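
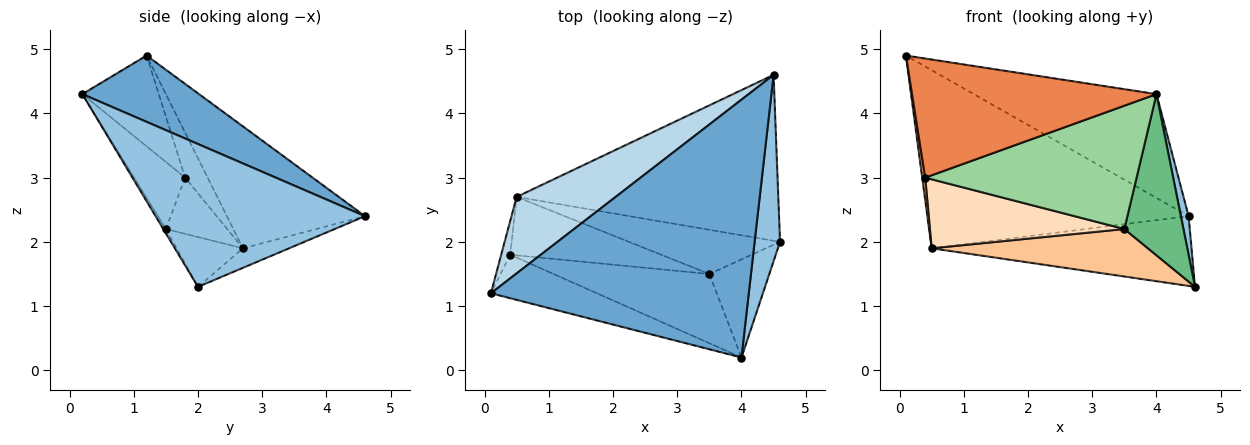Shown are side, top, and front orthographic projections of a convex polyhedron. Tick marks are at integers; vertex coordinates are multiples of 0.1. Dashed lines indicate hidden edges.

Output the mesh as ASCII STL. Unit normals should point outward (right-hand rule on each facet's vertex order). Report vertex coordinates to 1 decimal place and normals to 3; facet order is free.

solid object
 facet normal 0.232 0.363 0.902
  outer loop
   vertex 4.0 0.2 4.3
   vertex 4.5 4.6 2.4
   vertex 0.1 1.2 4.9
  endloop
 endfacet
 facet normal 0.984 -0.036 0.175
  outer loop
   vertex 4.0 0.2 4.3
   vertex 4.6 2.0 1.3
   vertex 4.5 4.6 2.4
  endloop
 endfacet
 facet normal -0.437 0.826 0.355
  outer loop
   vertex 0.5 2.7 1.9
   vertex 0.1 1.2 4.9
   vertex 4.5 4.6 2.4
  endloop
 endfacet
 facet normal -0.069 0.386 -0.920
  outer loop
   vertex 0.5 2.7 1.9
   vertex 4.5 4.6 2.4
   vertex 4.6 2.0 1.3
  endloop
 endfacet
 facet normal -0.282 -0.901 -0.329
  outer loop
   vertex 0.4 1.8 3.0
   vertex 4.0 0.2 4.3
   vertex 0.1 1.2 4.9
  endloop
 endfacet
 facet normal -0.972 -0.130 -0.194
  outer loop
   vertex 0.4 1.8 3.0
   vertex 0.1 1.2 4.9
   vertex 0.5 2.7 1.9
  endloop
 endfacet
 facet normal -0.219 -0.714 -0.665
  outer loop
   vertex 3.5 1.5 2.2
   vertex 0.5 2.7 1.9
   vertex 4.6 2.0 1.3
  endloop
 endfacet
 facet normal -0.234 -0.742 -0.628
  outer loop
   vertex 3.5 1.5 2.2
   vertex 0.4 1.8 3.0
   vertex 0.5 2.7 1.9
  endloop
 endfacet
 facet normal -0.037 -0.854 -0.520
  outer loop
   vertex 3.5 1.5 2.2
   vertex 4.6 2.0 1.3
   vertex 4.0 0.2 4.3
  endloop
 endfacet
 facet normal -0.206 -0.853 -0.479
  outer loop
   vertex 3.5 1.5 2.2
   vertex 4.0 0.2 4.3
   vertex 0.4 1.8 3.0
  endloop
 endfacet
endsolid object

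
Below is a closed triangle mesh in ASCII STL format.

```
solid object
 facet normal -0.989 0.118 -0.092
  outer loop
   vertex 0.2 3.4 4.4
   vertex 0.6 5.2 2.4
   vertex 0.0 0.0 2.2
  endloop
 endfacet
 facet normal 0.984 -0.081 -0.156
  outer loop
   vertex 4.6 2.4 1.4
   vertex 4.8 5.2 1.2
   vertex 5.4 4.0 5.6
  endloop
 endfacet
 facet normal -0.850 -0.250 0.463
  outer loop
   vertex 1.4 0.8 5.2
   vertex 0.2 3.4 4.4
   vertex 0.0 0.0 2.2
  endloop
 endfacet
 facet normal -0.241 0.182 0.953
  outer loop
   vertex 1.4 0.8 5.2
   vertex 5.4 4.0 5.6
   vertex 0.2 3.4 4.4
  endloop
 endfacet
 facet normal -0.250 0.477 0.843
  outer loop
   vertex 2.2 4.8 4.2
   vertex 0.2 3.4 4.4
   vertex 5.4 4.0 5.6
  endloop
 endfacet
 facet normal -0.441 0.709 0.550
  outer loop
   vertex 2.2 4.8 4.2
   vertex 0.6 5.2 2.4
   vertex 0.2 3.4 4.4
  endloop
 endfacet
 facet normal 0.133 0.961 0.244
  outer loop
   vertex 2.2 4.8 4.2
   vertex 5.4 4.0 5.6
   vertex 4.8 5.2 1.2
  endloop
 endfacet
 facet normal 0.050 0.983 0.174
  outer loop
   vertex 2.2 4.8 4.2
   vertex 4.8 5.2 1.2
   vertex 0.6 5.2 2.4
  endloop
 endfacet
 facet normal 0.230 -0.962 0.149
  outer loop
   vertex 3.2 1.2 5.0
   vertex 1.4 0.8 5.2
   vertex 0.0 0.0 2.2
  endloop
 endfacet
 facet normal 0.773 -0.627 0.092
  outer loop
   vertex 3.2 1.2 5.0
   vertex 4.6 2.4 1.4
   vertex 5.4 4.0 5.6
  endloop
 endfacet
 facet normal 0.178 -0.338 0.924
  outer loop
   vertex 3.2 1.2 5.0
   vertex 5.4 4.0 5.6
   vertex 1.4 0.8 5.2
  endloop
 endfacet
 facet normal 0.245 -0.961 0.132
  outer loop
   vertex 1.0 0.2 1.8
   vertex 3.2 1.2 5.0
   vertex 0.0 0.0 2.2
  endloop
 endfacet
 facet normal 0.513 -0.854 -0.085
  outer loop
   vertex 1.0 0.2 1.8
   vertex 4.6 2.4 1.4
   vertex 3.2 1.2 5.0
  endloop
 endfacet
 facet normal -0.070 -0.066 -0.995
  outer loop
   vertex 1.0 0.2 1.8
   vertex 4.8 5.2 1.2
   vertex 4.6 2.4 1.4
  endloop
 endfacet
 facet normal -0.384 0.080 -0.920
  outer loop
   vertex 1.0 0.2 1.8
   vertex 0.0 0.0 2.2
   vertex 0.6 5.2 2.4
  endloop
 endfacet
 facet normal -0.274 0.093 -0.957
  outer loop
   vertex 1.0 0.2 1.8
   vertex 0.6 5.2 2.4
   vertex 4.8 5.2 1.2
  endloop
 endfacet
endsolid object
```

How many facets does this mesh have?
16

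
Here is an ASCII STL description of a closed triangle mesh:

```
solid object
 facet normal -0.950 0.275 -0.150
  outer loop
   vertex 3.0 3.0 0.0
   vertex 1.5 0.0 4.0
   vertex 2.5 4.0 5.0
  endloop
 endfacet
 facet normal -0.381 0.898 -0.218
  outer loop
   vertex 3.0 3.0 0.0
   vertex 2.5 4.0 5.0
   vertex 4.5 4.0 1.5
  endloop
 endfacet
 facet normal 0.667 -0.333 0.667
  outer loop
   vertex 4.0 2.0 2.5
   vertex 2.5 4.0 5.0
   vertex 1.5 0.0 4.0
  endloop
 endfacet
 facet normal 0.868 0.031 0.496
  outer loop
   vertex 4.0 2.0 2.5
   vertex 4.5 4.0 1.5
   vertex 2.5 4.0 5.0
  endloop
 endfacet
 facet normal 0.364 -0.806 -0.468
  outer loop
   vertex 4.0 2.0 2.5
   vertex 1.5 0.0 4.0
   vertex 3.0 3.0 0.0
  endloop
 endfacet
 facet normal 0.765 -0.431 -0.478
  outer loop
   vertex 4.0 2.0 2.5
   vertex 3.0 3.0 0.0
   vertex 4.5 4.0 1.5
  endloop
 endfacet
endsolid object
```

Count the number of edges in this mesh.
9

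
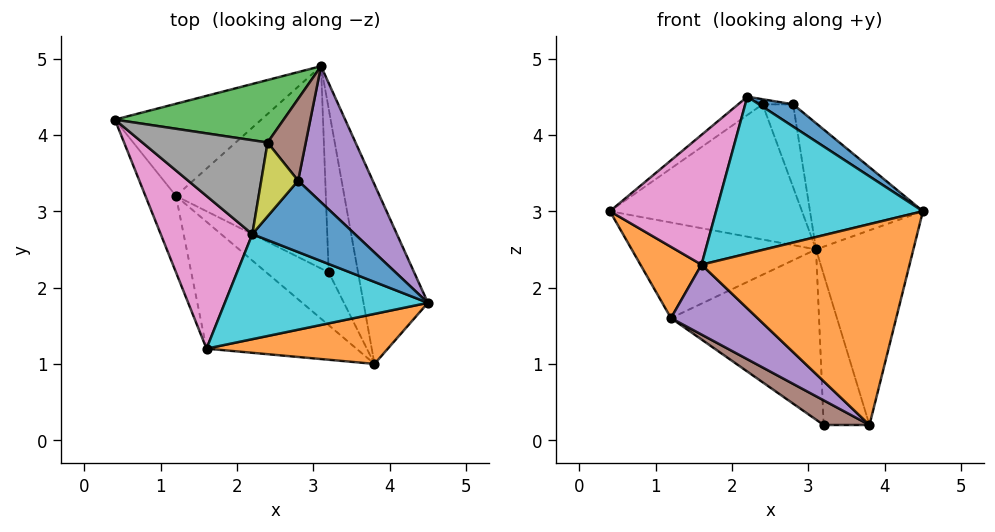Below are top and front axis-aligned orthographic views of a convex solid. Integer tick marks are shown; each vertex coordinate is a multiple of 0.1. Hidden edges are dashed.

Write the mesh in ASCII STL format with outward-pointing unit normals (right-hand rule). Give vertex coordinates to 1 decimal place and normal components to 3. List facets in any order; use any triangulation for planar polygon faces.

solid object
 facet normal 0.882 0.347 -0.320
  outer loop
   vertex 3.8 1.0 0.2
   vertex 3.1 4.9 2.5
   vertex 4.5 1.8 3.0
  endloop
 endfacet
 facet normal 0.141 -0.961 0.239
  outer loop
   vertex 1.6 1.2 2.3
   vertex 3.8 1.0 0.2
   vertex 4.5 1.8 3.0
  endloop
 endfacet
 facet normal -0.156 0.897 0.415
  outer loop
   vertex 2.4 3.9 4.4
   vertex 3.1 4.9 2.5
   vertex 0.4 4.2 3.0
  endloop
 endfacet
 facet normal 0.804 0.402 -0.437
  outer loop
   vertex 3.2 2.2 0.2
   vertex 3.1 4.9 2.5
   vertex 3.8 1.0 0.2
  endloop
 endfacet
 facet normal 0.779 0.426 0.459
  outer loop
   vertex 2.8 3.4 4.4
   vertex 4.5 1.8 3.0
   vertex 3.1 4.9 2.5
  endloop
 endfacet
 facet normal 0.665 0.532 0.525
  outer loop
   vertex 2.8 3.4 4.4
   vertex 3.1 4.9 2.5
   vertex 2.4 3.9 4.4
  endloop
 endfacet
 facet normal -0.761 -0.420 0.494
  outer loop
   vertex 2.2 2.7 4.5
   vertex 0.4 4.2 3.0
   vertex 1.6 1.2 2.3
  endloop
 endfacet
 facet normal -0.550 0.160 0.820
  outer loop
   vertex 2.2 2.7 4.5
   vertex 2.4 3.9 4.4
   vertex 0.4 4.2 3.0
  endloop
 endfacet
 facet normal 0.086 0.069 0.994
  outer loop
   vertex 2.2 2.7 4.5
   vertex 2.8 3.4 4.4
   vertex 2.4 3.9 4.4
  endloop
 endfacet
 facet normal 0.038 -0.830 0.556
  outer loop
   vertex 2.2 2.7 4.5
   vertex 1.6 1.2 2.3
   vertex 4.5 1.8 3.0
  endloop
 endfacet
 facet normal 0.452 -0.265 0.852
  outer loop
   vertex 2.2 2.7 4.5
   vertex 4.5 1.8 3.0
   vertex 2.8 3.4 4.4
  endloop
 endfacet
 facet normal -0.905 -0.290 -0.310
  outer loop
   vertex 1.2 3.2 1.6
   vertex 1.6 1.2 2.3
   vertex 0.4 4.2 3.0
  endloop
 endfacet
 facet normal -0.301 0.686 -0.662
  outer loop
   vertex 1.2 3.2 1.6
   vertex 0.4 4.2 3.0
   vertex 3.1 4.9 2.5
  endloop
 endfacet
 facet normal -0.209 0.630 -0.748
  outer loop
   vertex 1.2 3.2 1.6
   vertex 3.1 4.9 2.5
   vertex 3.2 2.2 0.2
  endloop
 endfacet
 facet normal -0.661 -0.362 -0.658
  outer loop
   vertex 1.2 3.2 1.6
   vertex 3.8 1.0 0.2
   vertex 1.6 1.2 2.3
  endloop
 endfacet
 facet normal -0.646 -0.323 -0.692
  outer loop
   vertex 1.2 3.2 1.6
   vertex 3.2 2.2 0.2
   vertex 3.8 1.0 0.2
  endloop
 endfacet
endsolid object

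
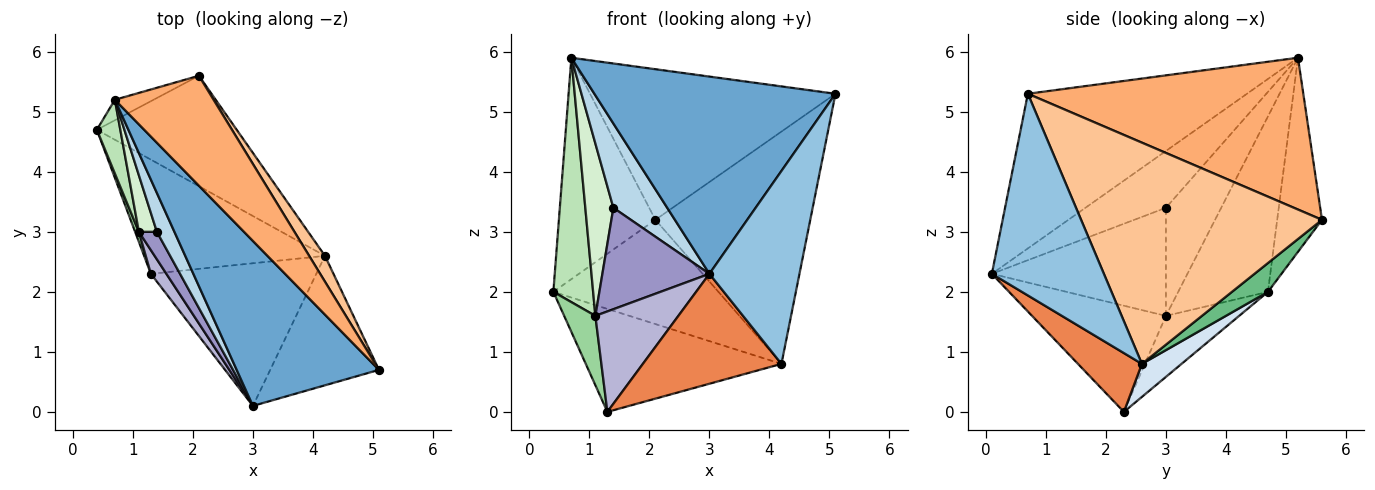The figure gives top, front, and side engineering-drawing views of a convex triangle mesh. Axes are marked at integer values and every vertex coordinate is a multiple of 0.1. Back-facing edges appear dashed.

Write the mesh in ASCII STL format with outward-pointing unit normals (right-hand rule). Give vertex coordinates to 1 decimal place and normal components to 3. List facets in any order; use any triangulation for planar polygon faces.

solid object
 facet normal -0.572 -0.629 0.526
  outer loop
   vertex 0.7 5.2 5.9
   vertex 3.0 0.1 2.3
   vertex 5.1 0.7 5.3
  endloop
 endfacet
 facet normal 0.719 -0.577 -0.388
  outer loop
   vertex 4.2 2.6 0.8
   vertex 5.1 0.7 5.3
   vertex 3.0 0.1 2.3
  endloop
 endfacet
 facet normal -0.805 -0.538 0.248
  outer loop
   vertex 1.4 3.0 3.4
   vertex 3.0 0.1 2.3
   vertex 0.7 5.2 5.9
  endloop
 endfacet
 facet normal 0.134 0.664 -0.736
  outer loop
   vertex 1.3 2.3 0.0
   vertex 0.4 4.7 2.0
   vertex 4.2 2.6 0.8
  endloop
 endfacet
 facet normal 0.271 -0.588 -0.762
  outer loop
   vertex 1.3 2.3 0.0
   vertex 4.2 2.6 0.8
   vertex 3.0 0.1 2.3
  endloop
 endfacet
 facet normal 0.672 0.598 0.437
  outer loop
   vertex 2.1 5.6 3.2
   vertex 0.7 5.2 5.9
   vertex 5.1 0.7 5.3
  endloop
 endfacet
 facet normal 0.840 0.540 0.060
  outer loop
   vertex 2.1 5.6 3.2
   vertex 5.1 0.7 5.3
   vertex 4.2 2.6 0.8
  endloop
 endfacet
 facet normal -0.420 0.904 -0.084
  outer loop
   vertex 2.1 5.6 3.2
   vertex 0.4 4.7 2.0
   vertex 0.7 5.2 5.9
  endloop
 endfacet
 facet normal 0.148 0.679 -0.719
  outer loop
   vertex 2.1 5.6 3.2
   vertex 4.2 2.6 0.8
   vertex 0.4 4.7 2.0
  endloop
 endfacet
 facet normal -0.918 -0.391 0.056
  outer loop
   vertex 1.1 3.0 1.6
   vertex 0.4 4.7 2.0
   vertex 1.3 2.3 0.0
  endloop
 endfacet
 facet normal -0.907 -0.402 0.121
  outer loop
   vertex 1.1 3.0 1.6
   vertex 0.7 5.2 5.9
   vertex 0.4 4.7 2.0
  endloop
 endfacet
 facet normal -0.882 -0.448 0.147
  outer loop
   vertex 1.1 3.0 1.6
   vertex 1.4 3.0 3.4
   vertex 0.7 5.2 5.9
  endloop
 endfacet
 facet normal -0.843 -0.519 0.141
  outer loop
   vertex 1.1 3.0 1.6
   vertex 3.0 0.1 2.3
   vertex 1.4 3.0 3.4
  endloop
 endfacet
 facet normal -0.843 -0.523 0.123
  outer loop
   vertex 1.1 3.0 1.6
   vertex 1.3 2.3 0.0
   vertex 3.0 0.1 2.3
  endloop
 endfacet
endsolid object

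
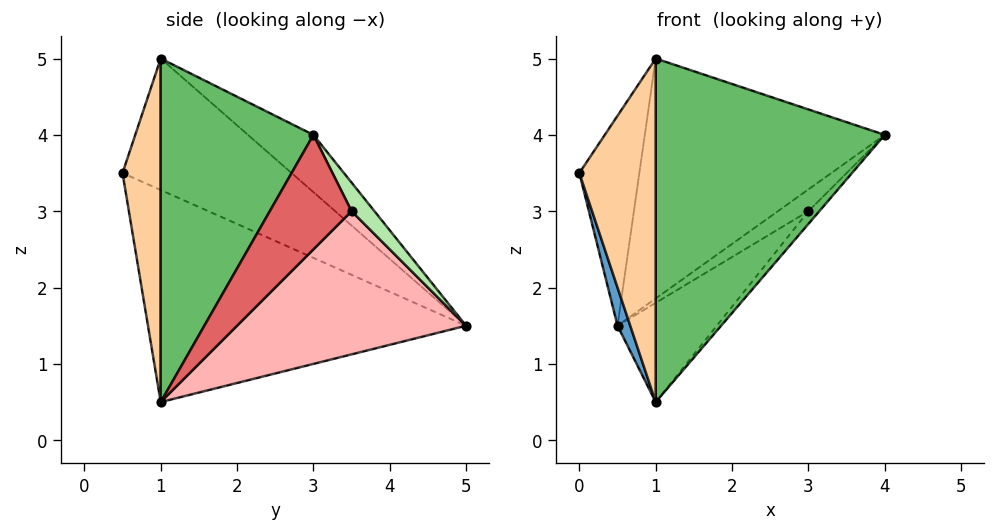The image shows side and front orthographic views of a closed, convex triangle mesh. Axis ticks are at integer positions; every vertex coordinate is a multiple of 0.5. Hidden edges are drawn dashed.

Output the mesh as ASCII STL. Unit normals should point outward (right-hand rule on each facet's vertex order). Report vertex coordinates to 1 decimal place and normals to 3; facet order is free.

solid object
 facet normal -0.946 -0.038 -0.322
  outer loop
   vertex 1.0 1.0 0.5
   vertex 0.0 0.5 3.5
   vertex 0.5 5.0 1.5
  endloop
 endfacet
 facet normal -0.837 0.297 0.459
  outer loop
   vertex 1.0 1.0 5.0
   vertex 0.5 5.0 1.5
   vertex 0.0 0.5 3.5
  endloop
 endfacet
 facet normal -0.173 0.636 0.752
  outer loop
   vertex 1.0 1.0 5.0
   vertex 4.0 3.0 4.0
   vertex 0.5 5.0 1.5
  endloop
 endfacet
 facet normal 0.447 -0.894 0.000
  outer loop
   vertex 1.0 1.0 5.0
   vertex 0.0 0.5 3.5
   vertex 1.0 1.0 0.5
  endloop
 endfacet
 facet normal 0.555 -0.832 0.000
  outer loop
   vertex 1.0 1.0 5.0
   vertex 1.0 1.0 0.5
   vertex 4.0 3.0 4.0
  endloop
 endfacet
 facet normal 0.588 0.784 -0.196
  outer loop
   vertex 3.0 3.5 3.0
   vertex 0.5 5.0 1.5
   vertex 4.0 3.0 4.0
  endloop
 endfacet
 facet normal 0.728 0.097 -0.679
  outer loop
   vertex 3.0 3.5 3.0
   vertex 4.0 3.0 4.0
   vertex 1.0 1.0 0.5
  endloop
 endfacet
 facet normal 0.608 0.263 -0.749
  outer loop
   vertex 3.0 3.5 3.0
   vertex 1.0 1.0 0.5
   vertex 0.5 5.0 1.5
  endloop
 endfacet
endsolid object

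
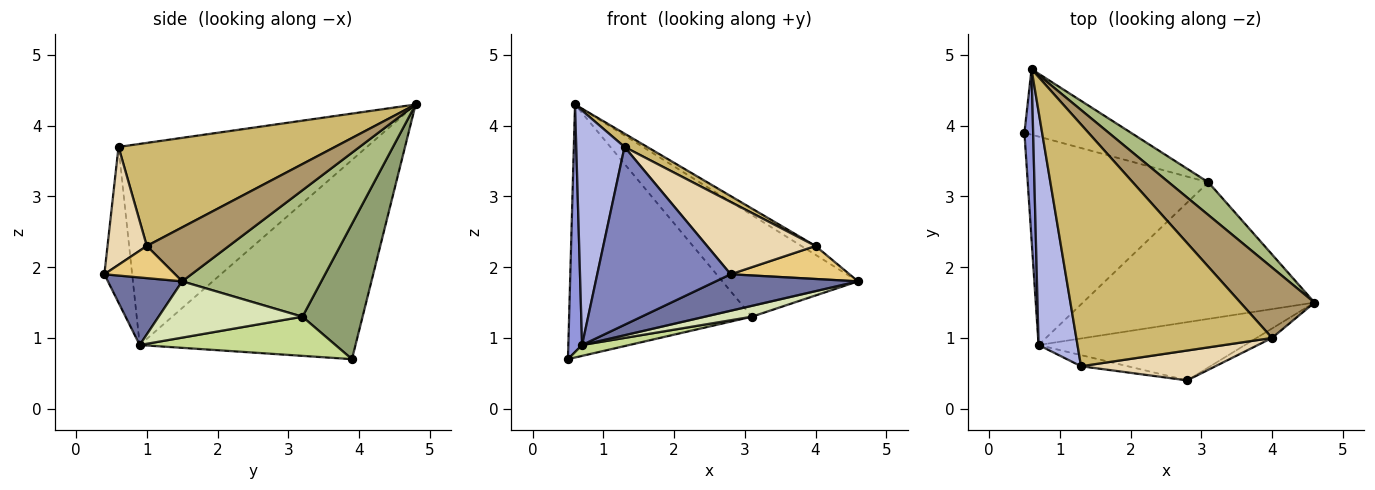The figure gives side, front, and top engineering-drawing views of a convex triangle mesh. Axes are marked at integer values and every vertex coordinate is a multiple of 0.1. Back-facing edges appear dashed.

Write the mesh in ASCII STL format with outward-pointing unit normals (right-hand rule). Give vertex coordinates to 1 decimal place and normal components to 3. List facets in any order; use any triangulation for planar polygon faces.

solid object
 facet normal 0.267 -0.511 -0.817
  outer loop
   vertex 0.7 0.9 0.9
   vertex 4.6 1.5 1.8
   vertex 2.8 0.4 1.9
  endloop
 endfacet
 facet normal -0.204 -0.977 -0.061
  outer loop
   vertex 0.7 0.9 0.9
   vertex 2.8 0.4 1.9
   vertex 1.3 0.6 3.7
  endloop
 endfacet
 facet normal -0.997 -0.064 0.044
  outer loop
   vertex 0.7 0.9 0.9
   vertex 0.6 4.8 4.3
   vertex 0.5 3.9 0.7
  endloop
 endfacet
 facet normal -0.964 -0.187 0.187
  outer loop
   vertex 0.7 0.9 0.9
   vertex 1.3 0.6 3.7
   vertex 0.6 4.8 4.3
  endloop
 endfacet
 facet normal 0.303 0.922 -0.239
  outer loop
   vertex 3.1 3.2 1.3
   vertex 0.5 3.9 0.7
   vertex 0.6 4.8 4.3
  endloop
 endfacet
 facet normal 0.699 0.681 0.219
  outer loop
   vertex 3.1 3.2 1.3
   vertex 0.6 4.8 4.3
   vertex 4.6 1.5 1.8
  endloop
 endfacet
 facet normal 0.212 -0.051 -0.976
  outer loop
   vertex 3.1 3.2 1.3
   vertex 0.7 0.9 0.9
   vertex 0.5 3.9 0.7
  endloop
 endfacet
 facet normal 0.235 -0.077 -0.969
  outer loop
   vertex 3.1 3.2 1.3
   vertex 4.6 1.5 1.8
   vertex 0.7 0.9 0.9
  endloop
 endfacet
 facet normal 0.586 0.101 0.804
  outer loop
   vertex 4.0 1.0 2.3
   vertex 4.6 1.5 1.8
   vertex 0.6 4.8 4.3
  endloop
 endfacet
 facet normal 0.465 -0.049 0.884
  outer loop
   vertex 4.0 1.0 2.3
   vertex 0.6 4.8 4.3
   vertex 1.3 0.6 3.7
  endloop
 endfacet
 facet normal 0.497 -0.835 -0.238
  outer loop
   vertex 4.0 1.0 2.3
   vertex 2.8 0.4 1.9
   vertex 4.6 1.5 1.8
  endloop
 endfacet
 facet normal 0.318 -0.876 0.362
  outer loop
   vertex 4.0 1.0 2.3
   vertex 1.3 0.6 3.7
   vertex 2.8 0.4 1.9
  endloop
 endfacet
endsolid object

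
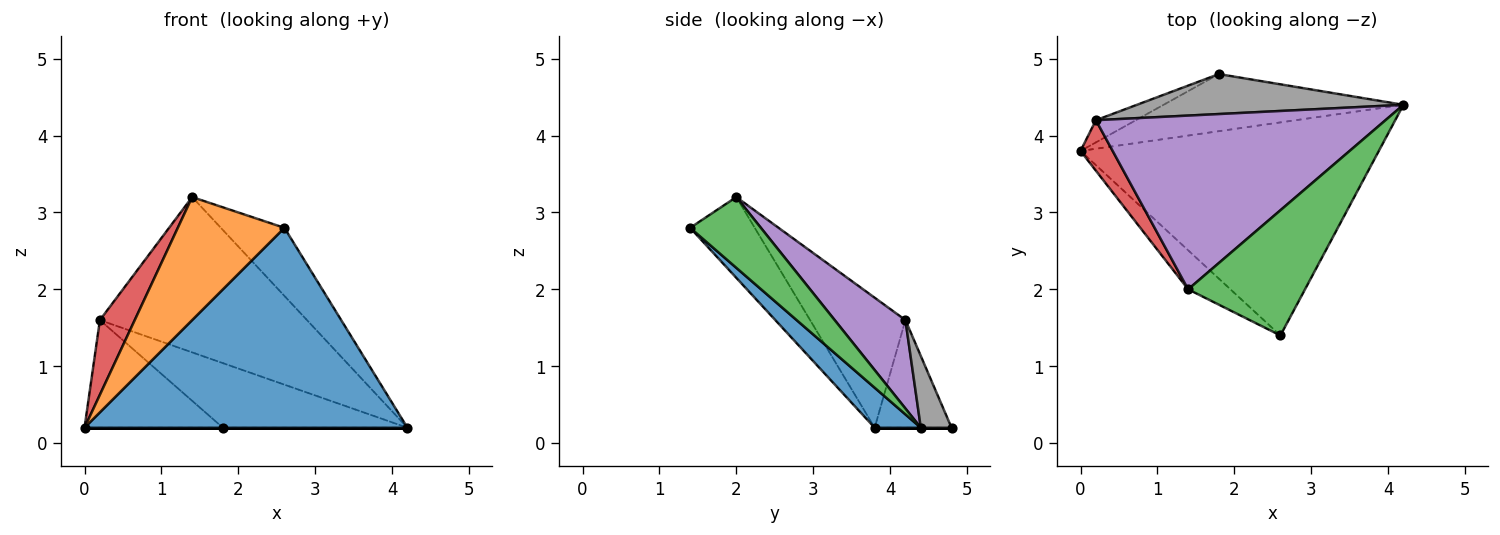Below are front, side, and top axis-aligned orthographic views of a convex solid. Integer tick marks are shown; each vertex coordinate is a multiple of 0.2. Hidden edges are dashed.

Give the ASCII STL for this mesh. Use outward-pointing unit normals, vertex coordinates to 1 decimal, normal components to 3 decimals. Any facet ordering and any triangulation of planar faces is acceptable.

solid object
 facet normal 0.097 -0.681 -0.726
  outer loop
   vertex 2.6 1.4 2.8
   vertex 0.0 3.8 0.2
   vertex 4.2 4.4 0.2
  endloop
 endfacet
 facet normal -0.500 -0.825 -0.262
  outer loop
   vertex 1.4 2.0 3.2
   vertex 0.0 3.8 0.2
   vertex 2.6 1.4 2.8
  endloop
 endfacet
 facet normal 0.469 0.422 0.776
  outer loop
   vertex 1.4 2.0 3.2
   vertex 2.6 1.4 2.8
   vertex 4.2 4.4 0.2
  endloop
 endfacet
 facet normal -0.915 -0.334 0.226
  outer loop
   vertex 0.2 4.2 1.6
   vertex 0.0 3.8 0.2
   vertex 1.4 2.0 3.2
  endloop
 endfacet
 facet normal 0.222 0.650 0.727
  outer loop
   vertex 0.2 4.2 1.6
   vertex 1.4 2.0 3.2
   vertex 4.2 4.4 0.2
  endloop
 endfacet
 facet normal 0.000 0.000 -1.000
  outer loop
   vertex 1.8 4.8 0.2
   vertex 4.2 4.4 0.2
   vertex 0.0 3.8 0.2
  endloop
 endfacet
 facet normal -0.478 0.860 -0.178
  outer loop
   vertex 1.8 4.8 0.2
   vertex 0.0 3.8 0.2
   vertex 0.2 4.2 1.6
  endloop
 endfacet
 facet normal 0.140 0.842 0.521
  outer loop
   vertex 1.8 4.8 0.2
   vertex 0.2 4.2 1.6
   vertex 4.2 4.4 0.2
  endloop
 endfacet
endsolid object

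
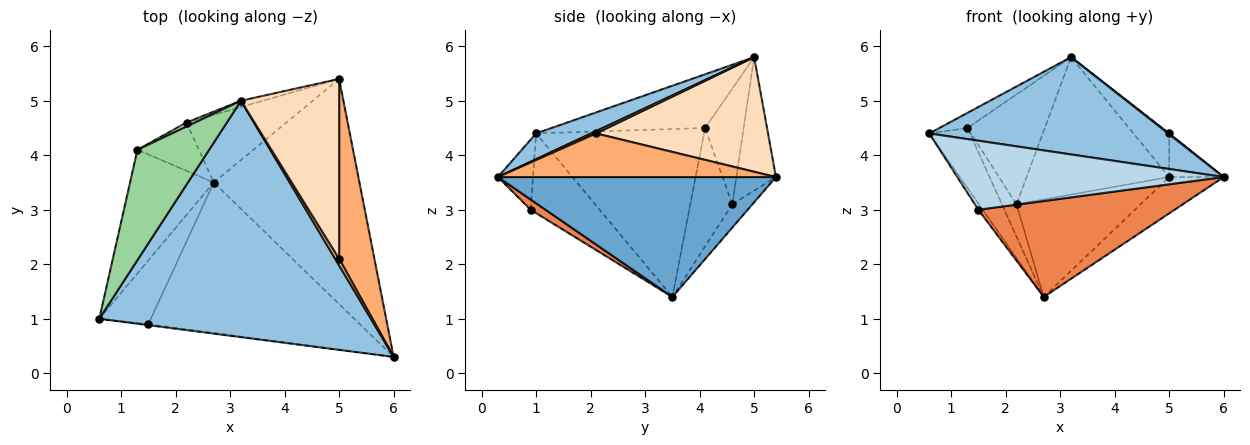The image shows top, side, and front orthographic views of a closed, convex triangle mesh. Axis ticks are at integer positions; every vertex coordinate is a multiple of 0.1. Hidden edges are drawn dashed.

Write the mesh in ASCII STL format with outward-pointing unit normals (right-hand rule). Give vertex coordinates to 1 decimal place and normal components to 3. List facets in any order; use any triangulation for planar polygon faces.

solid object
 facet normal 0.631 0.124 -0.766
  outer loop
   vertex 2.7 3.5 1.4
   vertex 5.0 5.4 3.6
   vertex 6.0 0.3 3.6
  endloop
 endfacet
 facet normal 0.087 -0.379 0.921
  outer loop
   vertex 3.2 5.0 5.8
   vertex 0.6 1.0 4.4
   vertex 6.0 0.3 3.6
  endloop
 endfacet
 facet normal -0.130 -0.991 -0.013
  outer loop
   vertex 1.5 0.9 3.0
   vertex 6.0 0.3 3.6
   vertex 0.6 1.0 4.4
  endloop
 endfacet
 facet normal -0.838 0.053 -0.543
  outer loop
   vertex 1.5 0.9 3.0
   vertex 0.6 1.0 4.4
   vertex 2.7 3.5 1.4
  endloop
 endfacet
 facet normal 0.041 -0.537 -0.842
  outer loop
   vertex 1.5 0.9 3.0
   vertex 2.7 3.5 1.4
   vertex 6.0 0.3 3.6
  endloop
 endfacet
 facet normal 0.769 0.151 0.622
  outer loop
   vertex 5.0 2.1 4.4
   vertex 6.0 0.3 3.6
   vertex 5.0 5.4 3.6
  endloop
 endfacet
 facet normal 0.504 -0.101 0.858
  outer loop
   vertex 5.0 2.1 4.4
   vertex 3.2 5.0 5.8
   vertex 6.0 0.3 3.6
  endloop
 endfacet
 facet normal 0.750 0.156 0.642
  outer loop
   vertex 5.0 2.1 4.4
   vertex 5.0 5.4 3.6
   vertex 3.2 5.0 5.8
  endloop
 endfacet
 facet normal -0.875 0.212 -0.436
  outer loop
   vertex 1.3 4.1 4.5
   vertex 2.7 3.5 1.4
   vertex 0.6 1.0 4.4
  endloop
 endfacet
 facet normal -0.596 0.109 0.796
  outer loop
   vertex 1.3 4.1 4.5
   vertex 0.6 1.0 4.4
   vertex 3.2 5.0 5.8
  endloop
 endfacet
 facet normal -0.267 0.963 -0.044
  outer loop
   vertex 2.2 4.6 3.1
   vertex 3.2 5.0 5.8
   vertex 5.0 5.4 3.6
  endloop
 endfacet
 facet normal -0.446 0.894 0.033
  outer loop
   vertex 2.2 4.6 3.1
   vertex 1.3 4.1 4.5
   vertex 3.2 5.0 5.8
  endloop
 endfacet
 facet normal -0.132 0.814 -0.566
  outer loop
   vertex 2.2 4.6 3.1
   vertex 5.0 5.4 3.6
   vertex 2.7 3.5 1.4
  endloop
 endfacet
 facet normal -0.848 0.295 -0.440
  outer loop
   vertex 2.2 4.6 3.1
   vertex 2.7 3.5 1.4
   vertex 1.3 4.1 4.5
  endloop
 endfacet
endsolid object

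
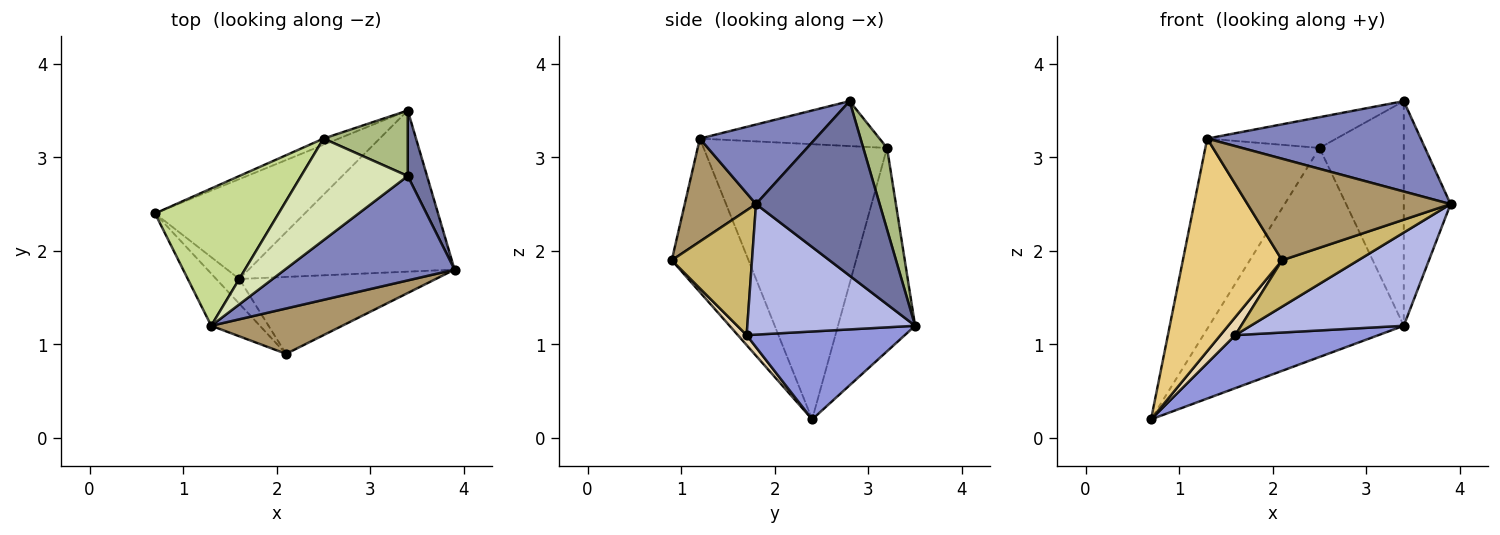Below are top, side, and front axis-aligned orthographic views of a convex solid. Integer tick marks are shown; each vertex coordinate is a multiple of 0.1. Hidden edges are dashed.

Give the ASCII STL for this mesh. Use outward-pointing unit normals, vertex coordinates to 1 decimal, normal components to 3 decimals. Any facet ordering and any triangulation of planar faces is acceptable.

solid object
 facet normal 0.930 0.352 0.103
  outer loop
   vertex 3.4 2.8 3.6
   vertex 3.9 1.8 2.5
   vertex 3.4 3.5 1.2
  endloop
 endfacet
 facet normal 0.334 -0.617 0.713
  outer loop
   vertex 1.3 1.2 3.2
   vertex 3.9 1.8 2.5
   vertex 3.4 2.8 3.6
  endloop
 endfacet
 facet normal 0.460 -0.417 -0.784
  outer loop
   vertex 1.6 1.7 1.1
   vertex 0.7 2.4 0.2
   vertex 3.4 3.5 1.2
  endloop
 endfacet
 facet normal 0.481 -0.439 -0.759
  outer loop
   vertex 1.6 1.7 1.1
   vertex 3.4 3.5 1.2
   vertex 3.9 1.8 2.5
  endloop
 endfacet
 facet normal -0.368 0.929 -0.028
  outer loop
   vertex 2.5 3.2 3.1
   vertex 3.4 3.5 1.2
   vertex 0.7 2.4 0.2
  endloop
 endfacet
 facet normal 0.262 0.927 0.270
  outer loop
   vertex 2.5 3.2 3.1
   vertex 3.4 2.8 3.6
   vertex 3.4 3.5 1.2
  endloop
 endfacet
 facet normal -0.793 0.494 0.356
  outer loop
   vertex 2.5 3.2 3.1
   vertex 0.7 2.4 0.2
   vertex 1.3 1.2 3.2
  endloop
 endfacet
 facet normal -0.374 0.269 0.888
  outer loop
   vertex 2.5 3.2 3.1
   vertex 1.3 1.2 3.2
   vertex 3.4 2.8 3.6
  endloop
 endfacet
 facet normal 0.305 -0.869 0.388
  outer loop
   vertex 2.1 0.9 1.9
   vertex 3.9 1.8 2.5
   vertex 1.3 1.2 3.2
  endloop
 endfacet
 facet normal 0.478 -0.454 -0.752
  outer loop
   vertex 2.1 0.9 1.9
   vertex 1.6 1.7 1.1
   vertex 3.9 1.8 2.5
  endloop
 endfacet
 facet normal -0.601 -0.776 -0.190
  outer loop
   vertex 2.1 0.9 1.9
   vertex 1.3 1.2 3.2
   vertex 0.7 2.4 0.2
  endloop
 endfacet
 facet normal 0.330 -0.556 -0.763
  outer loop
   vertex 2.1 0.9 1.9
   vertex 0.7 2.4 0.2
   vertex 1.6 1.7 1.1
  endloop
 endfacet
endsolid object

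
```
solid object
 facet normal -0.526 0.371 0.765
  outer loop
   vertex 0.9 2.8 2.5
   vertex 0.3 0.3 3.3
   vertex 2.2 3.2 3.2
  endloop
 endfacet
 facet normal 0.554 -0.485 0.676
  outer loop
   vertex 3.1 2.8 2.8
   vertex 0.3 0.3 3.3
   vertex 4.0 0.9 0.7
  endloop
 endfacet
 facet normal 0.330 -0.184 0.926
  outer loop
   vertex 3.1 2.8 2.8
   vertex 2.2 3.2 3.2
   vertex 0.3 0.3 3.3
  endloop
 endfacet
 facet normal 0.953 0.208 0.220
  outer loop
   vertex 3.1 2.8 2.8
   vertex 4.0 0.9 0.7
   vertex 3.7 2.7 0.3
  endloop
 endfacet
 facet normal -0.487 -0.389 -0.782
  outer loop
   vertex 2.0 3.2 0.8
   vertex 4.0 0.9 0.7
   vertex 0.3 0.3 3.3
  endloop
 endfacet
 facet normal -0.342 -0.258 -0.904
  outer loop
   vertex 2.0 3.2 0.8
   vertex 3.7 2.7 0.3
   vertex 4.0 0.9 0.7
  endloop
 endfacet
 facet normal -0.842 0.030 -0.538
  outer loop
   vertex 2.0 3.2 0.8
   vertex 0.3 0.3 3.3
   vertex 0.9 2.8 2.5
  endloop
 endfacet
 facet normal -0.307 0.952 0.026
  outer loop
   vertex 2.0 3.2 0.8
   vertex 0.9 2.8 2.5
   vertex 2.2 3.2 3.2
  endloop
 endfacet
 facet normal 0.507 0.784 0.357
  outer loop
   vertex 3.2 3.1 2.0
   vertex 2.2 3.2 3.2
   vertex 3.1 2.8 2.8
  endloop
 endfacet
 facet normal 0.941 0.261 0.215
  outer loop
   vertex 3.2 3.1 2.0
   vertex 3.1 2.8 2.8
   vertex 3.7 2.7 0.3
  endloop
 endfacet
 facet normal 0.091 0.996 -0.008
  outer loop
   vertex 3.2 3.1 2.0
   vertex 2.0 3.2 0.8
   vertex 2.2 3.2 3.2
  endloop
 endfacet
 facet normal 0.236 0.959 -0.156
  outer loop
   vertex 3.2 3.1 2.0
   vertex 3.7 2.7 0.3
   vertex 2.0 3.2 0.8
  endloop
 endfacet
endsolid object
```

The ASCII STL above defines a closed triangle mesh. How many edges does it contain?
18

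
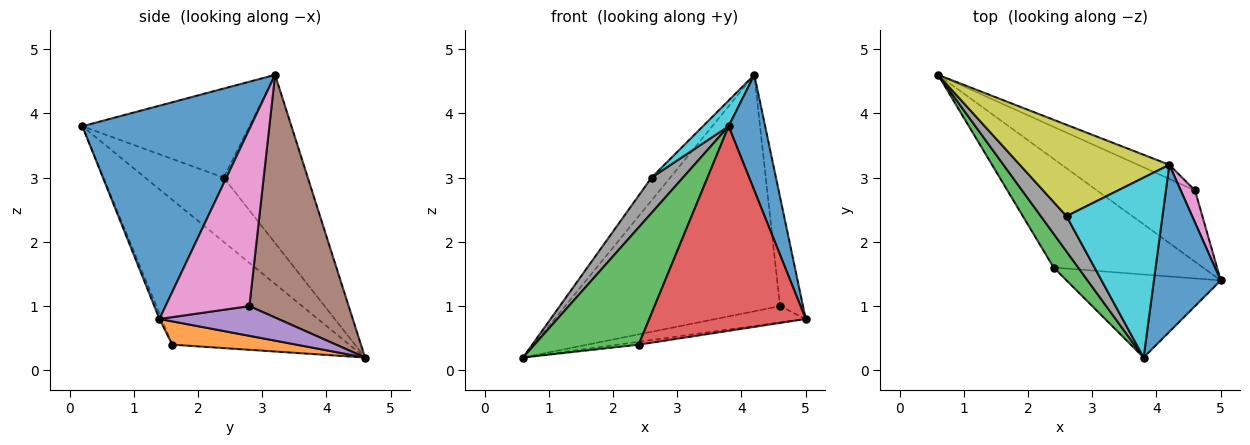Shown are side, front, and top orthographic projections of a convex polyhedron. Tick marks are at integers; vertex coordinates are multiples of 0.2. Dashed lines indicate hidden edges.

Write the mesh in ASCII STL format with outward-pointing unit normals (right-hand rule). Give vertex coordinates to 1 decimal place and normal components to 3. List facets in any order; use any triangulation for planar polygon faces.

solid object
 facet normal 0.934 -0.203 0.293
  outer loop
   vertex 4.2 3.2 4.6
   vertex 3.8 0.2 3.8
   vertex 5.0 1.4 0.8
  endloop
 endfacet
 facet normal 0.154 0.027 -0.988
  outer loop
   vertex 2.4 1.6 0.4
   vertex 0.6 4.6 0.2
   vertex 5.0 1.4 0.8
  endloop
 endfacet
 facet normal -0.853 -0.502 0.144
  outer loop
   vertex 2.4 1.6 0.4
   vertex 3.8 0.2 3.8
   vertex 0.6 4.6 0.2
  endloop
 endfacet
 facet normal -0.013 -0.927 -0.376
  outer loop
   vertex 2.4 1.6 0.4
   vertex 5.0 1.4 0.8
   vertex 3.8 0.2 3.8
  endloop
 endfacet
 facet normal 0.283 0.215 -0.935
  outer loop
   vertex 4.6 2.8 1.0
   vertex 5.0 1.4 0.8
   vertex 0.6 4.6 0.2
  endloop
 endfacet
 facet normal 0.419 0.906 -0.054
  outer loop
   vertex 4.6 2.8 1.0
   vertex 0.6 4.6 0.2
   vertex 4.2 3.2 4.6
  endloop
 endfacet
 facet normal 0.962 0.264 0.078
  outer loop
   vertex 4.6 2.8 1.0
   vertex 4.2 3.2 4.6
   vertex 5.0 1.4 0.8
  endloop
 endfacet
 facet normal -0.870 -0.348 0.348
  outer loop
   vertex 2.6 2.4 3.0
   vertex 0.6 4.6 0.2
   vertex 3.8 0.2 3.8
  endloop
 endfacet
 facet normal -0.737 0.164 0.655
  outer loop
   vertex 2.6 2.4 3.0
   vertex 4.2 3.2 4.6
   vertex 0.6 4.6 0.2
  endloop
 endfacet
 facet normal -0.677 -0.104 0.729
  outer loop
   vertex 2.6 2.4 3.0
   vertex 3.8 0.2 3.8
   vertex 4.2 3.2 4.6
  endloop
 endfacet
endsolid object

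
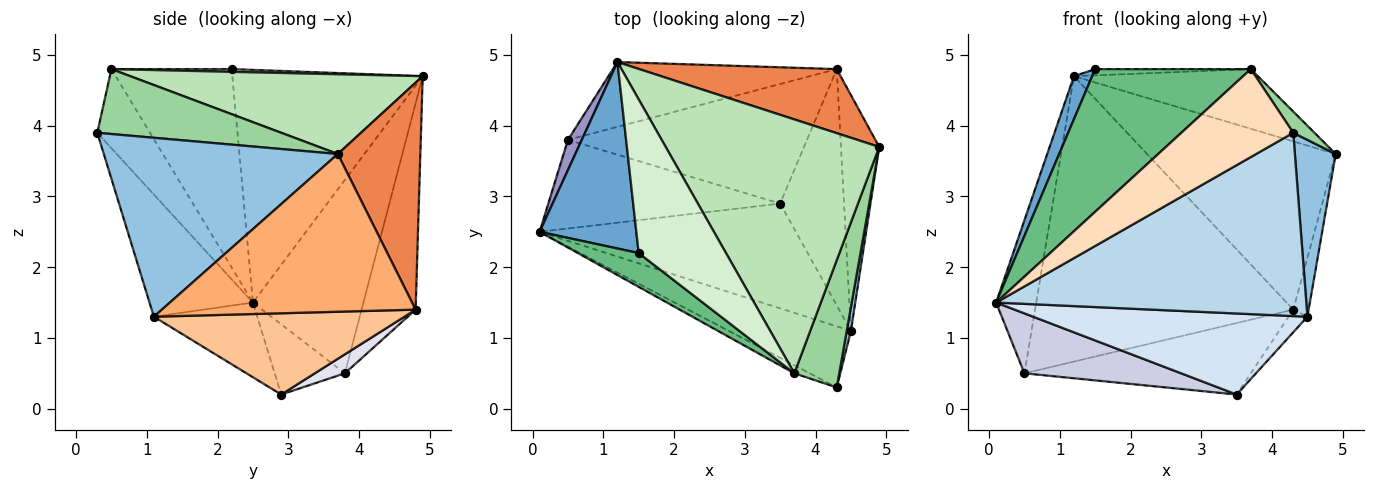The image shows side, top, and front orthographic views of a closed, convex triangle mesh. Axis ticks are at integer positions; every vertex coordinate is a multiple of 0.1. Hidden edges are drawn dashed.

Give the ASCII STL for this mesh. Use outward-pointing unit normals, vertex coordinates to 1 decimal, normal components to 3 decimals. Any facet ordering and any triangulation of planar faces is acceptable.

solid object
 facet normal -0.920 -0.088 0.382
  outer loop
   vertex 1.5 2.2 4.8
   vertex 1.2 4.9 4.7
   vertex 0.1 2.5 1.5
  endloop
 endfacet
 facet normal 0.985 -0.172 0.023
  outer loop
   vertex 4.5 1.1 1.3
   vertex 4.9 3.7 3.6
   vertex 4.3 0.3 3.9
  endloop
 endfacet
 facet normal -0.302 -0.905 -0.302
  outer loop
   vertex 4.5 1.1 1.3
   vertex 4.3 0.3 3.9
   vertex 0.1 2.5 1.5
  endloop
 endfacet
 facet normal -0.225 -0.596 -0.771
  outer loop
   vertex 4.5 1.1 1.3
   vertex 0.1 2.5 1.5
   vertex 3.5 2.9 0.2
  endloop
 endfacet
 facet normal 0.378 0.865 0.329
  outer loop
   vertex 4.3 4.8 1.4
   vertex 1.2 4.9 4.7
   vertex 4.9 3.7 3.6
  endloop
 endfacet
 facet normal 0.970 0.059 -0.235
  outer loop
   vertex 4.3 4.8 1.4
   vertex 4.9 3.7 3.6
   vertex 4.5 1.1 1.3
  endloop
 endfacet
 facet normal 0.785 0.059 -0.617
  outer loop
   vertex 4.3 4.8 1.4
   vertex 4.5 1.1 1.3
   vertex 3.5 2.9 0.2
  endloop
 endfacet
 facet normal -0.425 -0.901 -0.083
  outer loop
   vertex 3.7 0.5 4.8
   vertex 0.1 2.5 1.5
   vertex 4.3 0.3 3.9
  endloop
 endfacet
 facet normal -0.601 -0.778 0.184
  outer loop
   vertex 3.7 0.5 4.8
   vertex 1.5 2.2 4.8
   vertex 0.1 2.5 1.5
  endloop
 endfacet
 facet normal 0.819 -0.094 0.567
  outer loop
   vertex 3.7 0.5 4.8
   vertex 4.3 0.3 3.9
   vertex 4.9 3.7 3.6
  endloop
 endfacet
 facet normal 0.342 0.215 0.915
  outer loop
   vertex 3.7 0.5 4.8
   vertex 4.9 3.7 3.6
   vertex 1.2 4.9 4.7
  endloop
 endfacet
 facet normal 0.031 0.040 0.999
  outer loop
   vertex 3.7 0.5 4.8
   vertex 1.2 4.9 4.7
   vertex 1.5 2.2 4.8
  endloop
 endfacet
 facet normal -0.938 0.340 0.067
  outer loop
   vertex 0.5 3.8 0.5
   vertex 0.1 2.5 1.5
   vertex 1.2 4.9 4.7
  endloop
 endfacet
 facet normal -0.200 0.955 -0.217
  outer loop
   vertex 0.5 3.8 0.5
   vertex 1.2 4.9 4.7
   vertex 4.3 4.8 1.4
  endloop
 endfacet
 facet normal -0.243 -0.543 -0.804
  outer loop
   vertex 0.5 3.8 0.5
   vertex 3.5 2.9 0.2
   vertex 0.1 2.5 1.5
  endloop
 endfacet
 facet normal 0.068 0.512 -0.856
  outer loop
   vertex 0.5 3.8 0.5
   vertex 4.3 4.8 1.4
   vertex 3.5 2.9 0.2
  endloop
 endfacet
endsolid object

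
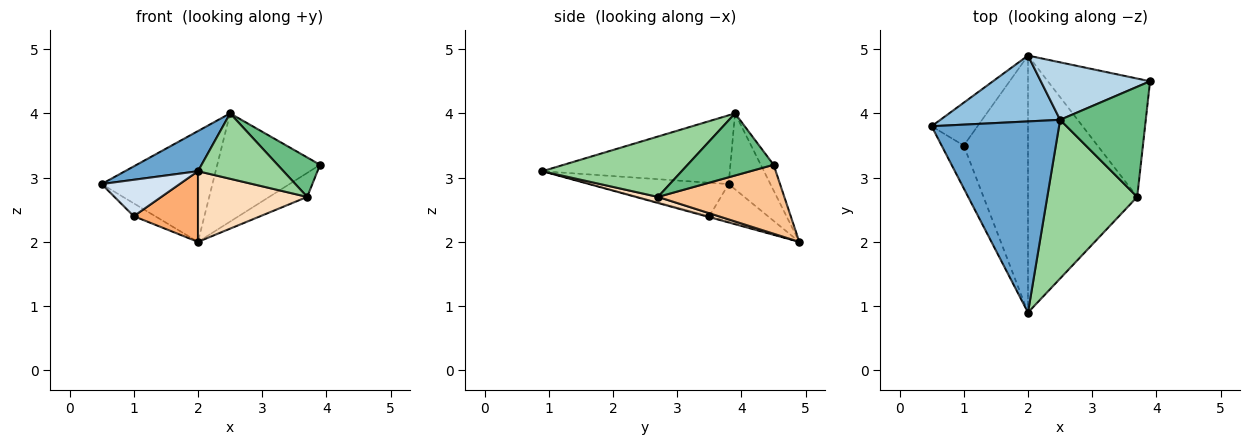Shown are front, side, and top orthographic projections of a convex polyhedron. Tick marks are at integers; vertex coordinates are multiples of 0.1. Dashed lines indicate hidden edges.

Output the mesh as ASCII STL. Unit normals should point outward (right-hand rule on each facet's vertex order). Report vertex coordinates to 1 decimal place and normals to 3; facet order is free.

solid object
 facet normal -0.467 -0.182 0.865
  outer loop
   vertex 2.5 3.9 4.0
   vertex 0.5 3.8 2.9
   vertex 2.0 0.9 3.1
  endloop
 endfacet
 facet normal -0.308 0.818 0.486
  outer loop
   vertex 2.5 3.9 4.0
   vertex 2.0 4.9 2.0
   vertex 0.5 3.8 2.9
  endloop
 endfacet
 facet normal -0.110 0.878 0.466
  outer loop
   vertex 2.5 3.9 4.0
   vertex 3.9 4.5 3.2
   vertex 2.0 4.9 2.0
  endloop
 endfacet
 facet normal -0.755 -0.425 -0.500
  outer loop
   vertex 1.0 3.5 2.4
   vertex 2.0 0.9 3.1
   vertex 0.5 3.8 2.9
  endloop
 endfacet
 facet normal -0.618 0.226 -0.753
  outer loop
   vertex 1.0 3.5 2.4
   vertex 0.5 3.8 2.9
   vertex 2.0 4.9 2.0
  endloop
 endfacet
 facet normal -0.014 -0.265 -0.964
  outer loop
   vertex 1.0 3.5 2.4
   vertex 2.0 4.9 2.0
   vertex 2.0 0.9 3.1
  endloop
 endfacet
 facet normal 0.551 0.166 -0.818
  outer loop
   vertex 3.7 2.7 2.7
   vertex 2.0 4.9 2.0
   vertex 3.9 4.5 3.2
  endloop
 endfacet
 facet normal 0.054 -0.265 -0.963
  outer loop
   vertex 3.7 2.7 2.7
   vertex 2.0 0.9 3.1
   vertex 2.0 4.9 2.0
  endloop
 endfacet
 facet normal 0.564 -0.279 0.778
  outer loop
   vertex 3.7 2.7 2.7
   vertex 3.9 4.5 3.2
   vertex 2.5 3.9 4.0
  endloop
 endfacet
 facet normal 0.527 -0.324 0.786
  outer loop
   vertex 3.7 2.7 2.7
   vertex 2.5 3.9 4.0
   vertex 2.0 0.9 3.1
  endloop
 endfacet
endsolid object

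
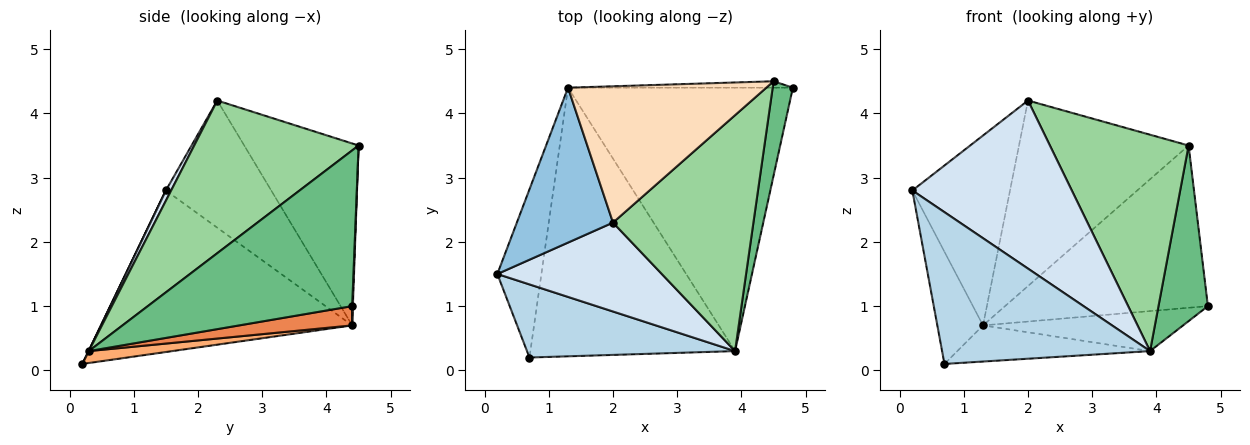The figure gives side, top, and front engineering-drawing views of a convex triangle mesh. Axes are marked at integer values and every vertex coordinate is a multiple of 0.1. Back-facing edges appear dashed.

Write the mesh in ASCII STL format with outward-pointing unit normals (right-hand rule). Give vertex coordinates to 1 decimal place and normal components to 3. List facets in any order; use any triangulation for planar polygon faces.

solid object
 facet normal -0.950 0.173 -0.259
  outer loop
   vertex 1.3 4.4 0.7
   vertex 0.7 0.2 0.1
   vertex 0.2 1.5 2.8
  endloop
 endfacet
 facet normal -0.641 0.594 0.485
  outer loop
   vertex 1.3 4.4 0.7
   vertex 0.2 1.5 2.8
   vertex 2.0 2.3 4.2
  endloop
 endfacet
 facet normal 0.001 -0.901 0.434
  outer loop
   vertex 3.9 0.3 0.3
   vertex 0.2 1.5 2.8
   vertex 0.7 0.2 0.1
  endloop
 endfacet
 facet normal 0.029 -0.884 0.467
  outer loop
   vertex 3.9 0.3 0.3
   vertex 2.0 2.3 4.2
   vertex 0.2 1.5 2.8
  endloop
 endfacet
 facet normal 0.084 0.150 -0.985
  outer loop
   vertex 3.9 0.3 0.3
   vertex 1.3 4.4 0.7
   vertex 4.8 4.4 1.0
  endloop
 endfacet
 facet normal 0.058 0.133 -0.989
  outer loop
   vertex 3.9 0.3 0.3
   vertex 0.7 0.2 0.1
   vertex 1.3 4.4 0.7
  endloop
 endfacet
 facet normal 0.003 0.999 -0.040
  outer loop
   vertex 4.5 4.5 3.5
   vertex 4.8 4.4 1.0
   vertex 1.3 4.4 0.7
  endloop
 endfacet
 facet normal -0.477 0.708 0.520
  outer loop
   vertex 4.5 4.5 3.5
   vertex 1.3 4.4 0.7
   vertex 2.0 2.3 4.2
  endloop
 endfacet
 facet normal 0.964 -0.233 0.125
  outer loop
   vertex 4.5 4.5 3.5
   vertex 3.9 0.3 0.3
   vertex 4.8 4.4 1.0
  endloop
 endfacet
 facet normal 0.625 -0.528 0.575
  outer loop
   vertex 4.5 4.5 3.5
   vertex 2.0 2.3 4.2
   vertex 3.9 0.3 0.3
  endloop
 endfacet
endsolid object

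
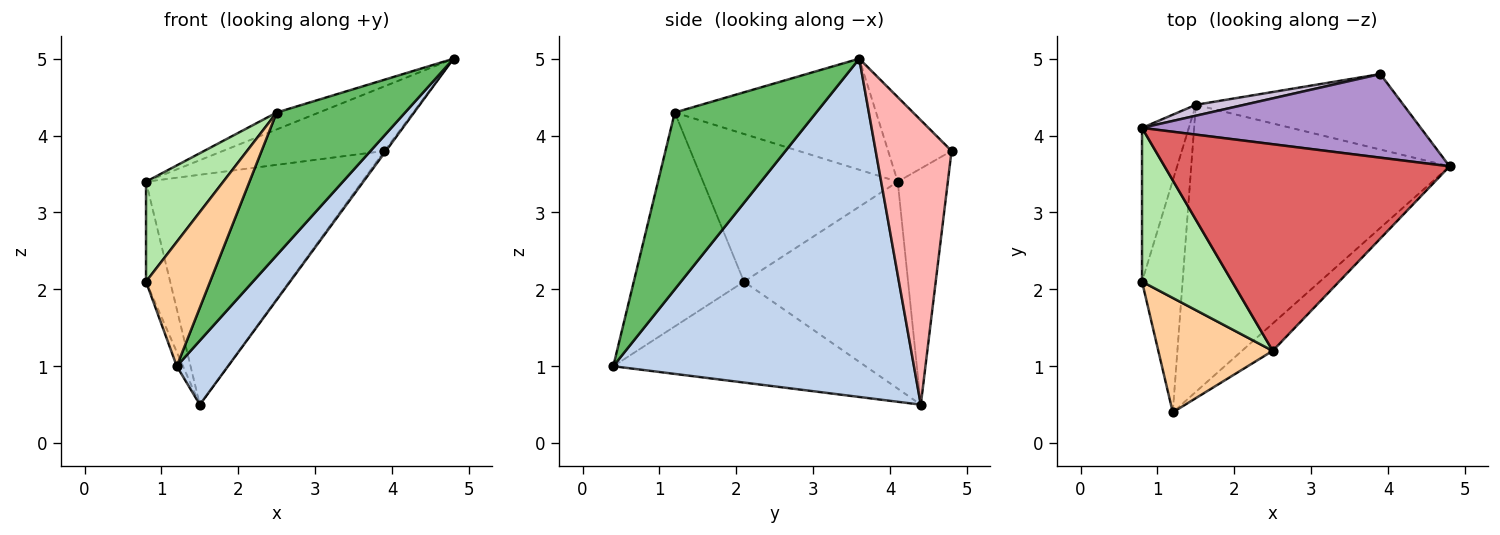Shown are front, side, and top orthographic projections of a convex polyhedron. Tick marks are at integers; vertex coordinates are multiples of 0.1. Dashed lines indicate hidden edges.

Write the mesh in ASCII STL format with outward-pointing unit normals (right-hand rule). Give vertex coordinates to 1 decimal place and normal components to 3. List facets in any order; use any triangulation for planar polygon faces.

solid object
 facet normal -0.928 0.023 -0.373
  outer loop
   vertex 1.2 0.4 1.0
   vertex 0.8 2.1 2.1
   vertex 1.5 4.4 0.5
  endloop
 endfacet
 facet normal 0.788 -0.134 -0.601
  outer loop
   vertex 1.2 0.4 1.0
   vertex 1.5 4.4 0.5
   vertex 4.8 3.6 5.0
  endloop
 endfacet
 facet normal -0.965 0.142 -0.218
  outer loop
   vertex 0.8 4.1 3.4
   vertex 1.5 4.4 0.5
   vertex 0.8 2.1 2.1
  endloop
 endfacet
 facet normal -0.785 -0.456 0.420
  outer loop
   vertex 2.5 1.2 4.3
   vertex 0.8 2.1 2.1
   vertex 1.2 0.4 1.0
  endloop
 endfacet
 facet normal 0.734 -0.667 -0.128
  outer loop
   vertex 2.5 1.2 4.3
   vertex 1.2 0.4 1.0
   vertex 4.8 3.6 5.0
  endloop
 endfacet
 facet normal -0.808 -0.321 0.493
  outer loop
   vertex 2.5 1.2 4.3
   vertex 0.8 4.1 3.4
   vertex 0.8 2.1 2.1
  endloop
 endfacet
 facet normal -0.362 0.076 0.929
  outer loop
   vertex 2.5 1.2 4.3
   vertex 4.8 3.6 5.0
   vertex 0.8 4.1 3.4
  endloop
 endfacet
 facet normal 0.808 0.016 -0.589
  outer loop
   vertex 3.9 4.8 3.8
   vertex 4.8 3.6 5.0
   vertex 1.5 4.4 0.5
  endloop
 endfacet
 facet normal -0.234 0.594 0.770
  outer loop
   vertex 3.9 4.8 3.8
   vertex 0.8 4.1 3.4
   vertex 4.8 3.6 5.0
  endloop
 endfacet
 facet normal -0.226 0.973 0.046
  outer loop
   vertex 3.9 4.8 3.8
   vertex 1.5 4.4 0.5
   vertex 0.8 4.1 3.4
  endloop
 endfacet
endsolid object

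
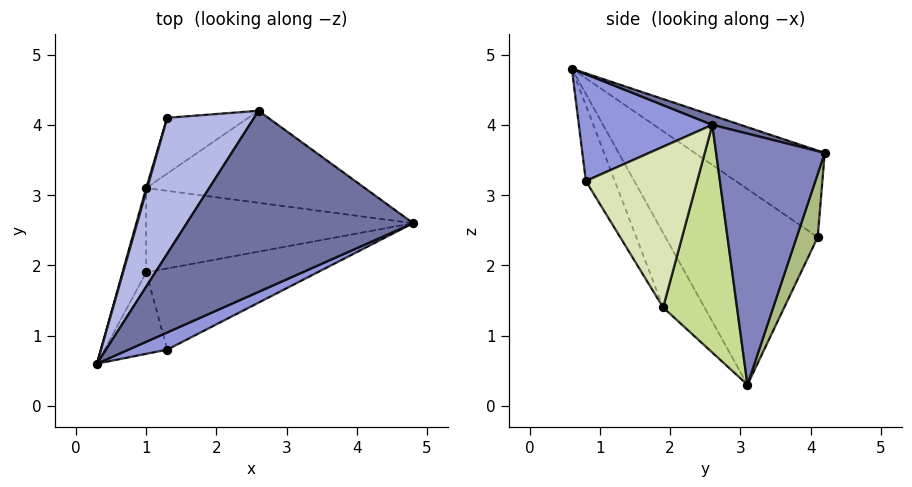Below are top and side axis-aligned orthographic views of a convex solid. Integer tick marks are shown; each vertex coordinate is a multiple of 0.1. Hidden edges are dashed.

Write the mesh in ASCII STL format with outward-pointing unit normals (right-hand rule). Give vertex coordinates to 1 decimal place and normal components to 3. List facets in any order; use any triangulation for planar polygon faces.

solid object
 facet normal 0.040 0.293 0.955
  outer loop
   vertex 2.6 4.2 3.6
   vertex 0.3 0.6 4.8
   vertex 4.8 2.6 4.0
  endloop
 endfacet
 facet normal 0.568 0.658 -0.495
  outer loop
   vertex 1.0 3.1 0.3
   vertex 2.6 4.2 3.6
   vertex 4.8 2.6 4.0
  endloop
 endfacet
 facet normal 0.424 -0.893 0.153
  outer loop
   vertex 1.3 0.8 3.2
   vertex 4.8 2.6 4.0
   vertex 0.3 0.6 4.8
  endloop
 endfacet
 facet normal -0.582 0.566 0.583
  outer loop
   vertex 1.3 4.1 2.4
   vertex 0.3 0.6 4.8
   vertex 2.6 4.2 3.6
  endloop
 endfacet
 facet normal -0.961 0.278 0.005
  outer loop
   vertex 1.3 4.1 2.4
   vertex 1.0 3.1 0.3
   vertex 0.3 0.6 4.8
  endloop
 endfacet
 facet normal 0.346 0.827 -0.443
  outer loop
   vertex 1.3 4.1 2.4
   vertex 2.6 4.2 3.6
   vertex 1.0 3.1 0.3
  endloop
 endfacet
 facet normal 0.532 -0.572 -0.624
  outer loop
   vertex 1.0 1.9 1.4
   vertex 1.0 3.1 0.3
   vertex 4.8 2.6 4.0
  endloop
 endfacet
 facet normal 0.482 -0.709 -0.514
  outer loop
   vertex 1.0 1.9 1.4
   vertex 4.8 2.6 4.0
   vertex 1.3 0.8 3.2
  endloop
 endfacet
 facet normal -0.919 -0.267 -0.291
  outer loop
   vertex 1.0 1.9 1.4
   vertex 0.3 0.6 4.8
   vertex 1.0 3.1 0.3
  endloop
 endfacet
 facet normal -0.480 -0.782 -0.398
  outer loop
   vertex 1.0 1.9 1.4
   vertex 1.3 0.8 3.2
   vertex 0.3 0.6 4.8
  endloop
 endfacet
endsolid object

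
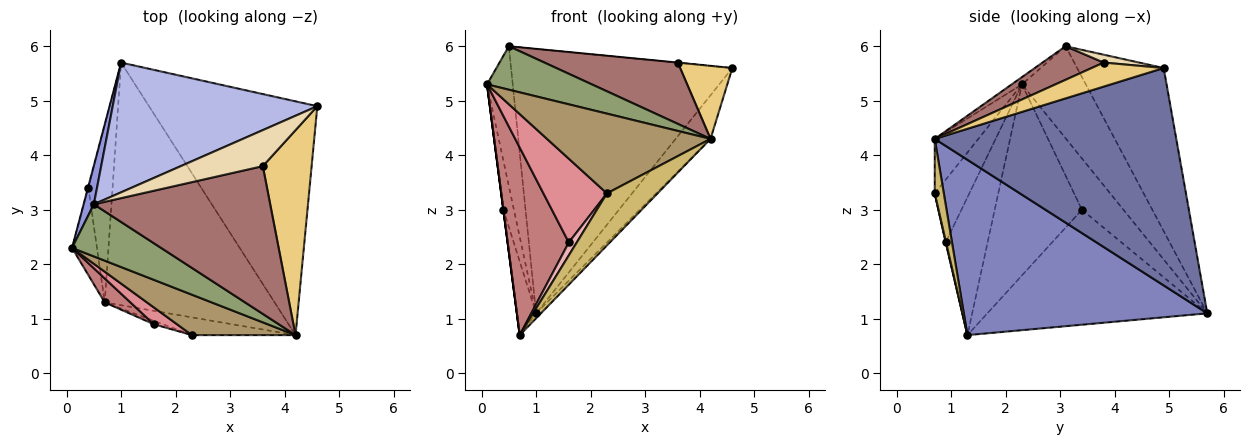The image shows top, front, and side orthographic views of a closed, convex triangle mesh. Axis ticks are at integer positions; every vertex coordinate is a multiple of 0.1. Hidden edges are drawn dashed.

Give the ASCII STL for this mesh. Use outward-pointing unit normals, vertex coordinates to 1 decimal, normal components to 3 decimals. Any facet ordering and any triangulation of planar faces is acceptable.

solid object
 facet normal 0.786 0.113 -0.608
  outer loop
   vertex 4.2 0.7 4.3
   vertex 1.0 5.7 1.1
   vertex 4.6 4.9 5.6
  endloop
 endfacet
 facet normal 0.718 0.014 -0.696
  outer loop
   vertex 4.2 0.7 4.3
   vertex 0.7 1.3 0.7
   vertex 1.0 5.7 1.1
  endloop
 endfacet
 facet normal -0.923 0.371 0.103
  outer loop
   vertex 0.5 3.1 6.0
   vertex 1.0 5.7 1.1
   vertex 0.1 2.3 5.3
  endloop
 endfacet
 facet normal -0.331 0.847 0.416
  outer loop
   vertex 0.5 3.1 6.0
   vertex 4.6 4.9 5.6
   vertex 1.0 5.7 1.1
  endloop
 endfacet
 facet normal -0.063 -0.639 0.766
  outer loop
   vertex 0.5 3.1 6.0
   vertex 0.1 2.3 5.3
   vertex 4.2 0.7 4.3
  endloop
 endfacet
 facet normal -0.969 0.245 -0.009
  outer loop
   vertex 0.4 3.4 3.0
   vertex 0.1 2.3 5.3
   vertex 1.0 5.7 1.1
  endloop
 endfacet
 facet normal -0.992 0.000 -0.129
  outer loop
   vertex 0.4 3.4 3.0
   vertex 0.7 1.3 0.7
   vertex 0.1 2.3 5.3
  endloop
 endfacet
 facet normal -0.975 0.085 -0.205
  outer loop
   vertex 0.4 3.4 3.0
   vertex 1.0 5.7 1.1
   vertex 0.7 1.3 0.7
  endloop
 endfacet
 facet normal -0.231 -0.868 0.440
  outer loop
   vertex 2.3 0.7 3.3
   vertex 4.2 0.7 4.3
   vertex 0.1 2.3 5.3
  endloop
 endfacet
 facet normal 0.168 -0.933 -0.318
  outer loop
   vertex 2.3 0.7 3.3
   vertex 0.7 1.3 0.7
   vertex 4.2 0.7 4.3
  endloop
 endfacet
 facet normal 0.421 -0.305 0.855
  outer loop
   vertex 3.6 3.8 5.7
   vertex 4.2 0.7 4.3
   vertex 4.6 4.9 5.6
  endloop
 endfacet
 facet normal 0.096 0.004 0.995
  outer loop
   vertex 3.6 3.8 5.7
   vertex 4.6 4.9 5.6
   vertex 0.5 3.1 6.0
  endloop
 endfacet
 facet normal 0.173 -0.377 0.910
  outer loop
   vertex 3.6 3.8 5.7
   vertex 0.5 3.1 6.0
   vertex 4.2 0.7 4.3
  endloop
 endfacet
 facet normal -0.563 -0.820 0.105
  outer loop
   vertex 1.6 0.9 2.4
   vertex 0.1 2.3 5.3
   vertex 0.7 1.3 0.7
  endloop
 endfacet
 facet normal -0.471 -0.865 0.174
  outer loop
   vertex 1.6 0.9 2.4
   vertex 2.3 0.7 3.3
   vertex 0.1 2.3 5.3
  endloop
 endfacet
 facet normal 0.051 -0.966 -0.254
  outer loop
   vertex 1.6 0.9 2.4
   vertex 0.7 1.3 0.7
   vertex 2.3 0.7 3.3
  endloop
 endfacet
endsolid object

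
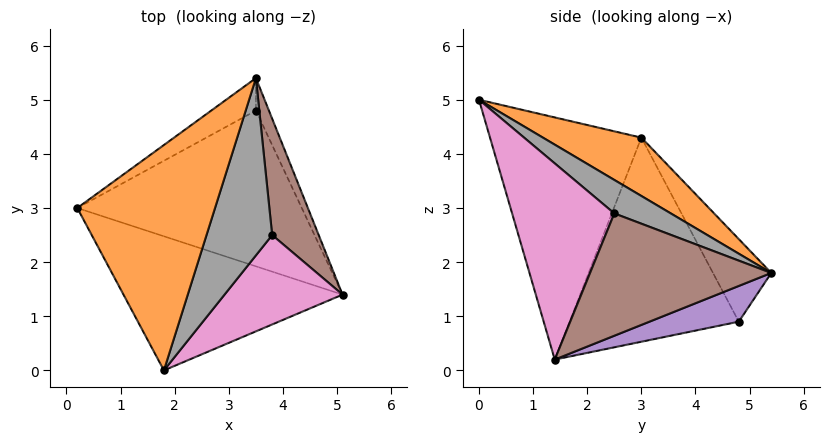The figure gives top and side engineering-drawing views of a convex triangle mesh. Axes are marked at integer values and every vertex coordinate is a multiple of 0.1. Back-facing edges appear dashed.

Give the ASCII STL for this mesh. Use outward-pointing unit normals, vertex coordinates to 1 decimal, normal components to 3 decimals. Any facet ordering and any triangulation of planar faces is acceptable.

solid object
 facet normal -0.649 -0.483 -0.587
  outer loop
   vertex 1.8 0.0 5.0
   vertex 0.2 3.0 4.3
   vertex 5.1 1.4 0.2
  endloop
 endfacet
 facet normal 0.359 0.389 0.848
  outer loop
   vertex 1.8 0.0 5.0
   vertex 3.5 5.4 1.8
   vertex 0.2 3.0 4.3
  endloop
 endfacet
 facet normal -0.664 -0.162 -0.730
  outer loop
   vertex 3.5 4.8 0.9
   vertex 5.1 1.4 0.2
   vertex 0.2 3.0 4.3
  endloop
 endfacet
 facet normal -0.716 0.581 -0.387
  outer loop
   vertex 3.5 4.8 0.9
   vertex 0.2 3.0 4.3
   vertex 3.5 5.4 1.8
  endloop
 endfacet
 facet normal 0.836 0.456 -0.304
  outer loop
   vertex 3.5 4.8 0.9
   vertex 3.5 5.4 1.8
   vertex 5.1 1.4 0.2
  endloop
 endfacet
 facet normal 0.911 0.226 0.346
  outer loop
   vertex 3.8 2.5 2.9
   vertex 5.1 1.4 0.2
   vertex 3.5 5.4 1.8
  endloop
 endfacet
 facet normal 0.831 -0.245 0.500
  outer loop
   vertex 3.8 2.5 2.9
   vertex 1.8 0.0 5.0
   vertex 5.1 1.4 0.2
  endloop
 endfacet
 facet normal 0.424 0.359 0.831
  outer loop
   vertex 3.8 2.5 2.9
   vertex 3.5 5.4 1.8
   vertex 1.8 0.0 5.0
  endloop
 endfacet
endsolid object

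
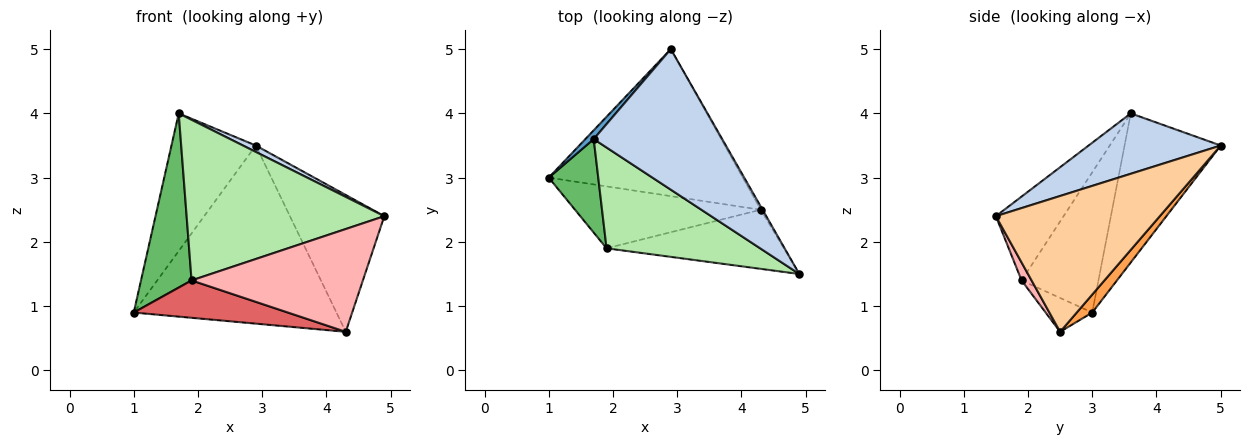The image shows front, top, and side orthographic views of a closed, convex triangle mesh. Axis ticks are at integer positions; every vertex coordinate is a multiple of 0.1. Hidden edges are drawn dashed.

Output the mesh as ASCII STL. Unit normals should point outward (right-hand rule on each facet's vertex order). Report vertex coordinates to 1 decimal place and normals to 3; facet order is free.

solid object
 facet normal -0.751 0.659 0.042
  outer loop
   vertex 1.7 3.6 4.0
   vertex 2.9 5.0 3.5
   vertex 1.0 3.0 0.9
  endloop
 endfacet
 facet normal 0.425 -0.041 0.904
  outer loop
   vertex 1.7 3.6 4.0
   vertex 4.9 1.5 2.4
   vertex 2.9 5.0 3.5
  endloop
 endfacet
 facet normal 0.059 0.770 -0.635
  outer loop
   vertex 4.3 2.5 0.6
   vertex 1.0 3.0 0.9
   vertex 2.9 5.0 3.5
  endloop
 endfacet
 facet normal 0.867 0.499 -0.012
  outer loop
   vertex 4.3 2.5 0.6
   vertex 2.9 5.0 3.5
   vertex 4.9 1.5 2.4
  endloop
 endfacet
 facet normal -0.801 -0.527 0.283
  outer loop
   vertex 1.9 1.9 1.4
   vertex 1.7 3.6 4.0
   vertex 1.0 3.0 0.9
  endloop
 endfacet
 facet normal -0.279 -0.814 0.510
  outer loop
   vertex 1.9 1.9 1.4
   vertex 4.9 1.5 2.4
   vertex 1.7 3.6 4.0
  endloop
 endfacet
 facet normal -0.154 -0.511 -0.846
  outer loop
   vertex 1.9 1.9 1.4
   vertex 1.0 3.0 0.9
   vertex 4.3 2.5 0.6
  endloop
 endfacet
 facet normal 0.051 -0.866 -0.498
  outer loop
   vertex 1.9 1.9 1.4
   vertex 4.3 2.5 0.6
   vertex 4.9 1.5 2.4
  endloop
 endfacet
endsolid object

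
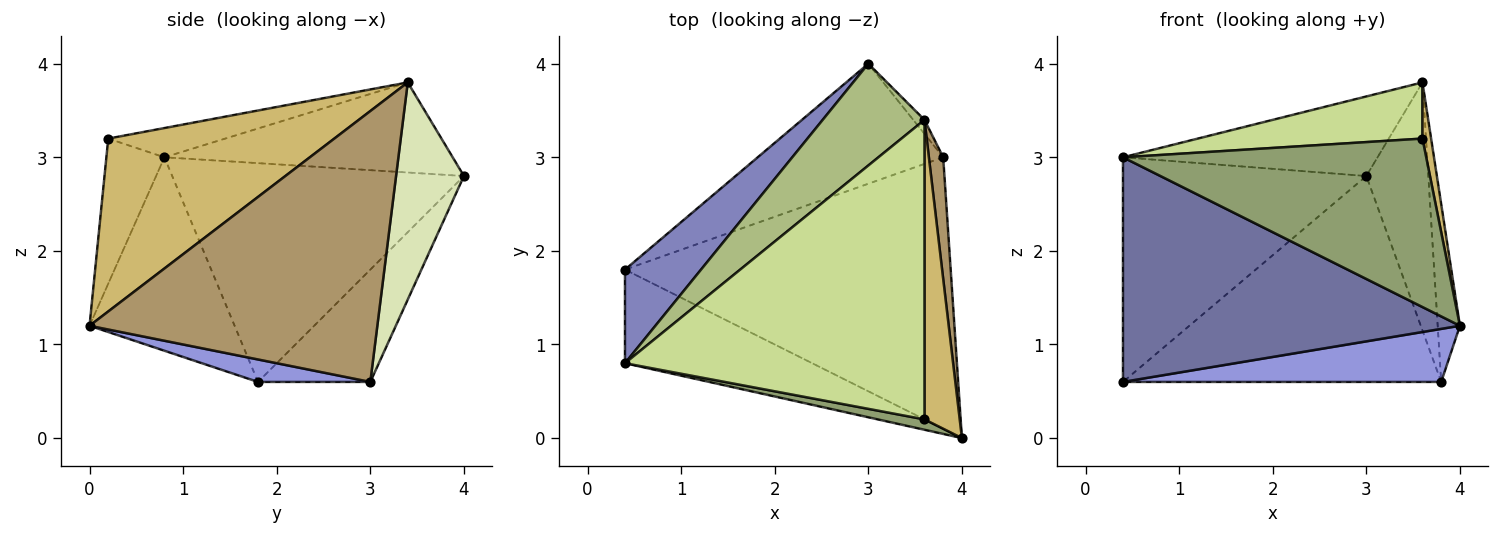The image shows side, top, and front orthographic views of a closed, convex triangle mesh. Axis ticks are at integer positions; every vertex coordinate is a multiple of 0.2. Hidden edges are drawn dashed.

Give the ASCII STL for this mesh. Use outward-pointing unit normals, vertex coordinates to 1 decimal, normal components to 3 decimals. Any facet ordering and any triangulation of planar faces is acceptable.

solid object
 facet normal -0.369 -0.858 -0.357
  outer loop
   vertex 0.4 1.8 0.6
   vertex 4.0 0.0 1.2
   vertex 0.4 0.8 3.0
  endloop
 endfacet
 facet normal -0.742 0.619 0.258
  outer loop
   vertex 0.4 1.8 0.6
   vertex 0.4 0.8 3.0
   vertex 3.0 4.0 2.8
  endloop
 endfacet
 facet normal 0.068 -0.191 -0.979
  outer loop
   vertex 3.8 3.0 0.6
   vertex 4.0 0.0 1.2
   vertex 0.4 1.8 0.6
  endloop
 endfacet
 facet normal -0.292 0.826 -0.482
  outer loop
   vertex 3.8 3.0 0.6
   vertex 0.4 1.8 0.6
   vertex 3.0 4.0 2.8
  endloop
 endfacet
 facet normal -0.188 -0.980 0.061
  outer loop
   vertex 3.6 0.2 3.2
   vertex 0.4 0.8 3.0
   vertex 4.0 0.0 1.2
  endloop
 endfacet
 facet normal -0.572 0.505 0.646
  outer loop
   vertex 3.6 3.4 3.8
   vertex 3.0 4.0 2.8
   vertex 0.4 0.8 3.0
  endloop
 endfacet
 facet normal -0.096 -0.183 0.978
  outer loop
   vertex 3.6 3.4 3.8
   vertex 0.4 0.8 3.0
   vertex 3.6 0.2 3.2
  endloop
 endfacet
 facet normal 0.738 0.674 -0.038
  outer loop
   vertex 3.6 3.4 3.8
   vertex 3.8 3.0 0.6
   vertex 3.0 4.0 2.8
  endloop
 endfacet
 facet normal 0.996 0.077 0.053
  outer loop
   vertex 3.6 3.4 3.8
   vertex 4.0 0.0 1.2
   vertex 3.8 3.0 0.6
  endloop
 endfacet
 facet normal 0.979 -0.037 0.200
  outer loop
   vertex 3.6 3.4 3.8
   vertex 3.6 0.2 3.2
   vertex 4.0 0.0 1.2
  endloop
 endfacet
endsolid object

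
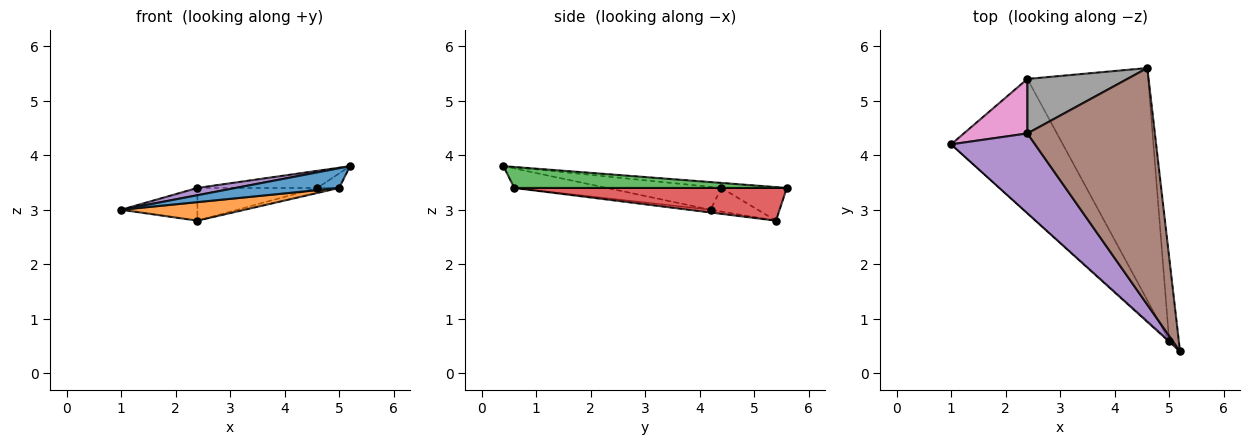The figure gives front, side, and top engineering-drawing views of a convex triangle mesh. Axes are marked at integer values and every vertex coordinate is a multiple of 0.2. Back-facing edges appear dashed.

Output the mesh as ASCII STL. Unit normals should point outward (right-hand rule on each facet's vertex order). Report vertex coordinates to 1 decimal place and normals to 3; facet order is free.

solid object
 facet normal -0.666 -0.745 -0.039
  outer loop
   vertex 5.0 0.6 3.4
   vertex 5.2 0.4 3.8
   vertex 1.0 4.2 3.0
  endloop
 endfacet
 facet normal -0.024 -0.137 -0.990
  outer loop
   vertex 5.0 0.6 3.4
   vertex 1.0 4.2 3.0
   vertex 2.4 5.4 2.8
  endloop
 endfacet
 facet normal 0.906 0.072 -0.417
  outer loop
   vertex 5.0 0.6 3.4
   vertex 4.6 5.6 3.4
   vertex 5.2 0.4 3.8
  endloop
 endfacet
 facet normal 0.261 0.021 -0.965
  outer loop
   vertex 5.0 0.6 3.4
   vertex 2.4 5.4 2.8
   vertex 4.6 5.6 3.4
  endloop
 endfacet
 facet normal -0.262 -0.087 0.961
  outer loop
   vertex 2.4 4.4 3.4
   vertex 1.0 4.2 3.0
   vertex 5.2 0.4 3.8
  endloop
 endfacet
 facet normal -0.039 0.072 0.997
  outer loop
   vertex 2.4 4.4 3.4
   vertex 5.2 0.4 3.8
   vertex 4.6 5.6 3.4
  endloop
 endfacet
 facet normal -0.303 0.490 0.817
  outer loop
   vertex 2.4 4.4 3.4
   vertex 2.4 5.4 2.8
   vertex 1.0 4.2 3.0
  endloop
 endfacet
 facet normal -0.270 0.495 0.826
  outer loop
   vertex 2.4 4.4 3.4
   vertex 4.6 5.6 3.4
   vertex 2.4 5.4 2.8
  endloop
 endfacet
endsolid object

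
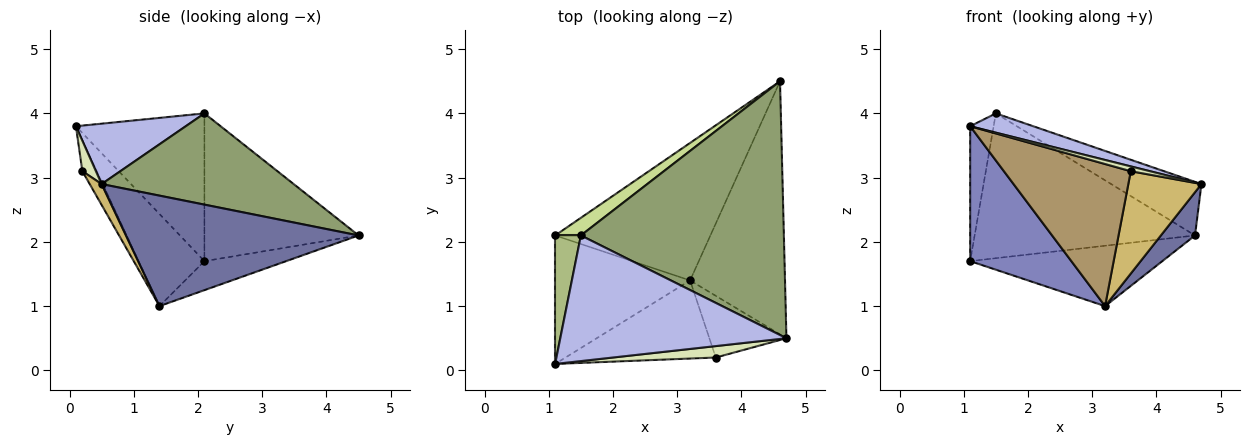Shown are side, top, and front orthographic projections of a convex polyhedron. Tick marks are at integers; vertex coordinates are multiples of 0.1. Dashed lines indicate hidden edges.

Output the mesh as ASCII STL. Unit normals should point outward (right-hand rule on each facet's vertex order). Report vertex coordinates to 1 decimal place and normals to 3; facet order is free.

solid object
 facet normal 0.754 -0.111 -0.648
  outer loop
   vertex 3.2 1.4 1.0
   vertex 4.6 4.5 2.1
   vertex 4.7 0.5 2.9
  endloop
 endfacet
 facet normal -0.426 -0.655 -0.624
  outer loop
   vertex 1.1 2.1 1.7
   vertex 3.2 1.4 1.0
   vertex 1.1 0.1 3.8
  endloop
 endfacet
 facet normal -0.169 0.396 -0.902
  outer loop
   vertex 1.1 2.1 1.7
   vertex 4.6 4.5 2.1
   vertex 3.2 1.4 1.0
  endloop
 endfacet
 facet normal 0.255 -0.147 0.956
  outer loop
   vertex 1.5 2.1 4.0
   vertex 1.1 0.1 3.8
   vertex 4.7 0.5 2.9
  endloop
 endfacet
 facet normal 0.402 0.189 0.896
  outer loop
   vertex 1.5 2.1 4.0
   vertex 4.7 0.5 2.9
   vertex 4.6 4.5 2.1
  endloop
 endfacet
 facet normal -0.970 0.177 0.169
  outer loop
   vertex 1.5 2.1 4.0
   vertex 1.1 2.1 1.7
   vertex 1.1 0.1 3.8
  endloop
 endfacet
 facet normal -0.570 0.815 0.099
  outer loop
   vertex 1.5 2.1 4.0
   vertex 4.6 4.5 2.1
   vertex 1.1 2.1 1.7
  endloop
 endfacet
 facet normal 0.264 -0.375 0.889
  outer loop
   vertex 3.6 0.2 3.1
   vertex 4.7 0.5 2.9
   vertex 1.1 0.1 3.8
  endloop
 endfacet
 facet normal -0.099 -0.872 -0.479
  outer loop
   vertex 3.6 0.2 3.1
   vertex 1.1 0.1 3.8
   vertex 3.2 1.4 1.0
  endloop
 endfacet
 facet normal 0.138 -0.848 -0.511
  outer loop
   vertex 3.6 0.2 3.1
   vertex 3.2 1.4 1.0
   vertex 4.7 0.5 2.9
  endloop
 endfacet
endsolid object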